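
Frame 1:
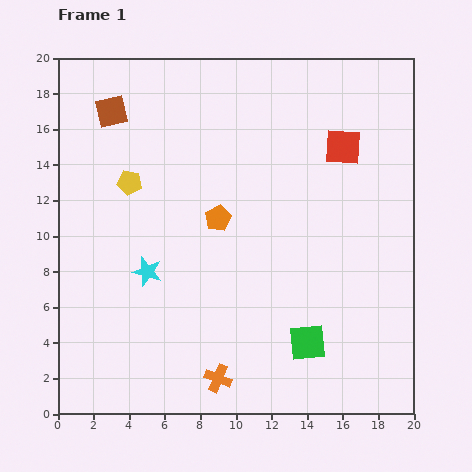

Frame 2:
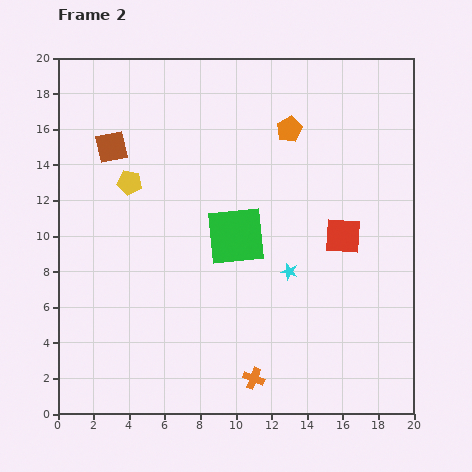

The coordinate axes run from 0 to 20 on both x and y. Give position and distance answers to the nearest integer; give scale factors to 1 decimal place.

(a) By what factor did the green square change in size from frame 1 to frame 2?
1.6×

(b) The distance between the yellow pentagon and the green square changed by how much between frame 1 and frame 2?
-6

Distance in frame 1: 13. Distance in frame 2: 7.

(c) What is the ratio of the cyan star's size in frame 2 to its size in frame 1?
0.6×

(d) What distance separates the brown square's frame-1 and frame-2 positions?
2

The brown square moved from (3, 17) to (3, 15), a distance of √(0² + 2²) ≈ 2.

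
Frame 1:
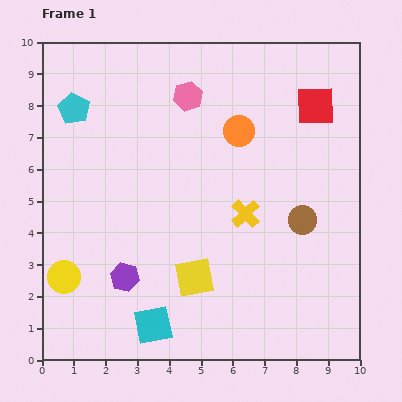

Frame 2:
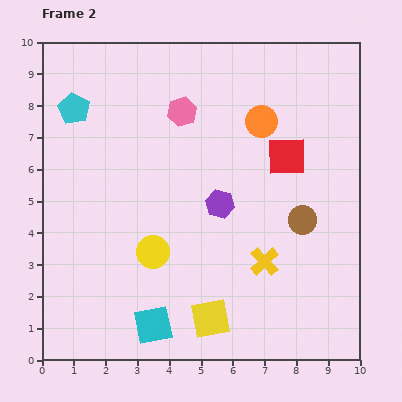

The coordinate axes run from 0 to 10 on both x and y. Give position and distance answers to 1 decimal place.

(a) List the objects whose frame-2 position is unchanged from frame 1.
the cyan pentagon, the cyan square, the brown circle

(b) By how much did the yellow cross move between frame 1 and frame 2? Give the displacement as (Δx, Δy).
(0.6, -1.5)

The yellow cross was at (6.4, 4.6) in frame 1 and (7.0, 3.1) in frame 2.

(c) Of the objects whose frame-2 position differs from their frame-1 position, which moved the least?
the pink hexagon

(moved 0.5)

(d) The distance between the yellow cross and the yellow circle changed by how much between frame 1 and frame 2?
-2.5

Distance in frame 1: 6.0. Distance in frame 2: 3.5.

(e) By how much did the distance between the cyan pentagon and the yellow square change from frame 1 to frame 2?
+1.4

Distance in frame 1: 6.5. Distance in frame 2: 7.9.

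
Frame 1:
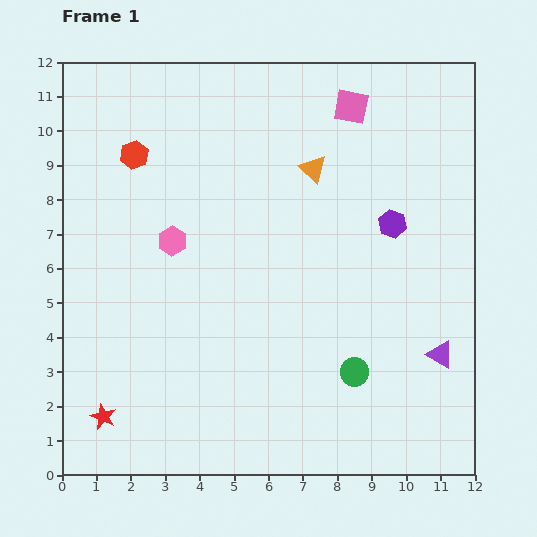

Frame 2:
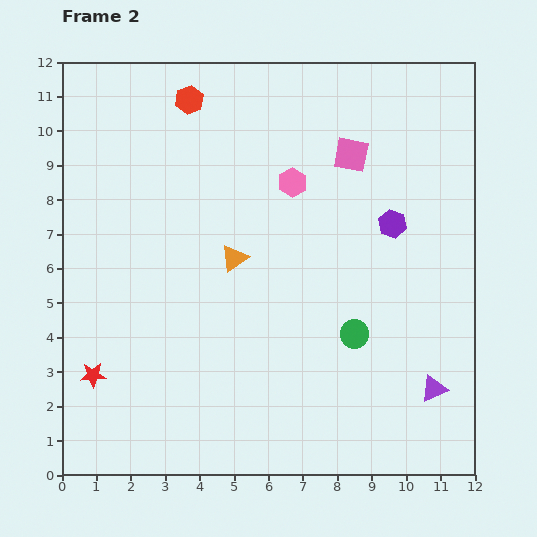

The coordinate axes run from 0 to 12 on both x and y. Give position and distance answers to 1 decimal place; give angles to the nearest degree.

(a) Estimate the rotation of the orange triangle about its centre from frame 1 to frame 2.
41° clockwise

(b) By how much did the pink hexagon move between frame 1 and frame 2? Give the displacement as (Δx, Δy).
(3.5, 1.7)

The pink hexagon was at (3.2, 6.8) in frame 1 and (6.7, 8.5) in frame 2.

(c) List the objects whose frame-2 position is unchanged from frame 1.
the purple hexagon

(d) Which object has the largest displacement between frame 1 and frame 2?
the pink hexagon

(moved 3.9; next 3.5)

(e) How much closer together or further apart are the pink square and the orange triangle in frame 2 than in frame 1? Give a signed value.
+2.4

Distance in frame 1: 2.1. Distance in frame 2: 4.5.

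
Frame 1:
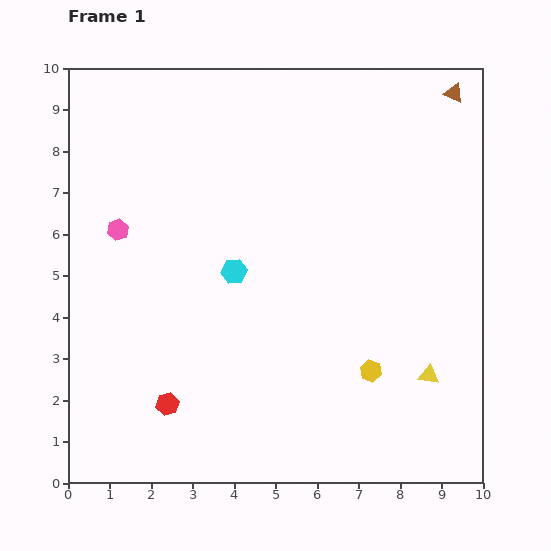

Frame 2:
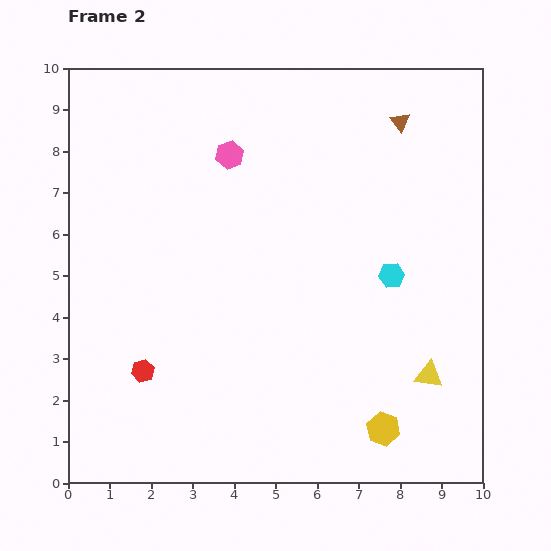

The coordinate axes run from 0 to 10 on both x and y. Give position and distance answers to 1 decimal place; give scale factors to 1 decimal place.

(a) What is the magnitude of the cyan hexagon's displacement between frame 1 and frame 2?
3.8

The cyan hexagon moved from (4.0, 5.1) to (7.8, 5.0), a distance of √(3.8² + 0.1²) ≈ 3.8.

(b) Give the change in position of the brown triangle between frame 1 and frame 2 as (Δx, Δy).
(-1.3, -0.7)

The brown triangle was at (9.3, 9.4) in frame 1 and (8.0, 8.7) in frame 2.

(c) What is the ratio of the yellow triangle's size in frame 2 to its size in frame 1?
1.4×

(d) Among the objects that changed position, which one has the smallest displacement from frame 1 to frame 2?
the red hexagon

(moved 1.0)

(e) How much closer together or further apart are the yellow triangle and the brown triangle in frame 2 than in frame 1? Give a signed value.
-0.7

Distance in frame 1: 6.8. Distance in frame 2: 6.1.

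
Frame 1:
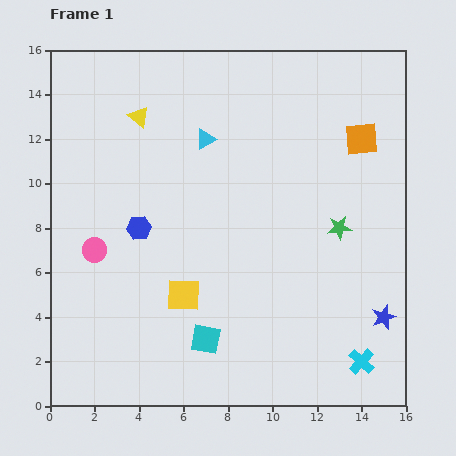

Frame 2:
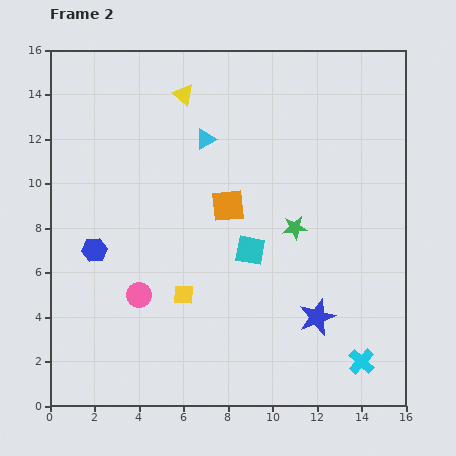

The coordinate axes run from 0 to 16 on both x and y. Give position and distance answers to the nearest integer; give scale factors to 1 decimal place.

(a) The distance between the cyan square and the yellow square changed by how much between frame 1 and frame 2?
+2

Distance in frame 1: 2. Distance in frame 2: 4.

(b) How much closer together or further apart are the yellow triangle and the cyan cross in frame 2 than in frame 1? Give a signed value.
-1

Distance in frame 1: 15. Distance in frame 2: 14.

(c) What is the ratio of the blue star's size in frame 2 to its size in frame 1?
1.5×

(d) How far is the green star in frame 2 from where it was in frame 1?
2

The green star moved from (13, 8) to (11, 8), a distance of √(2² + 0²) ≈ 2.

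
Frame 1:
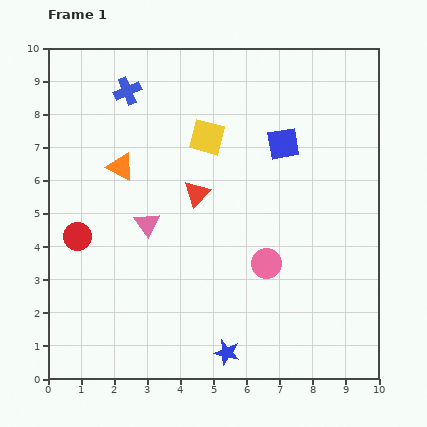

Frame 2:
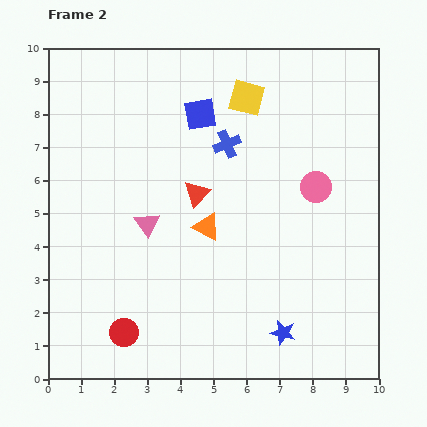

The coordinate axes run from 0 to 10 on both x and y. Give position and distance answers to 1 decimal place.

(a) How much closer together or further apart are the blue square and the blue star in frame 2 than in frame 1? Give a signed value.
+0.6

Distance in frame 1: 6.5. Distance in frame 2: 7.1.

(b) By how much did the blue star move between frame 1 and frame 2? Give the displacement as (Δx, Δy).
(1.7, 0.6)

The blue star was at (5.4, 0.8) in frame 1 and (7.1, 1.4) in frame 2.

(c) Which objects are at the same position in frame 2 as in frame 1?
the pink triangle, the red triangle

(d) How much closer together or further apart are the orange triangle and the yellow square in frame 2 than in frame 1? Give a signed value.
+1.3

Distance in frame 1: 2.8. Distance in frame 2: 4.1.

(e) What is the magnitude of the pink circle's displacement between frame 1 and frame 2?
2.7

The pink circle moved from (6.6, 3.5) to (8.1, 5.8), a distance of √(1.5² + 2.3²) ≈ 2.7.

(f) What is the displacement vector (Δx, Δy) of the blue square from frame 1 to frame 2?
(-2.5, 0.9)

The blue square was at (7.1, 7.1) in frame 1 and (4.6, 8.0) in frame 2.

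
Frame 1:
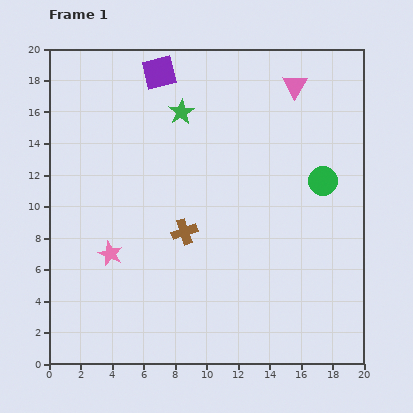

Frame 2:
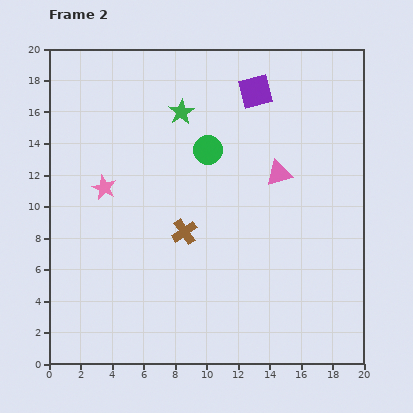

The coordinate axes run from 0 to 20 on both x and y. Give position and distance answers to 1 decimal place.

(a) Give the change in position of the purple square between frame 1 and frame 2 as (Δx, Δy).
(6.1, -1.2)

The purple square was at (7.0, 18.5) in frame 1 and (13.1, 17.3) in frame 2.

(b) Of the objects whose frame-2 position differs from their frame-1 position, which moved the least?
the pink star

(moved 4.2)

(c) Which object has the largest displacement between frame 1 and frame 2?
the green circle

(moved 7.6; next 6.2)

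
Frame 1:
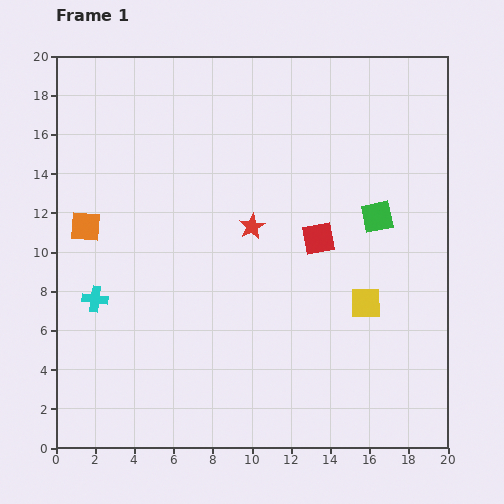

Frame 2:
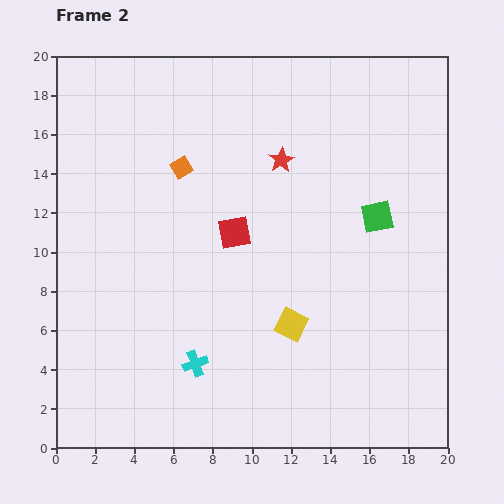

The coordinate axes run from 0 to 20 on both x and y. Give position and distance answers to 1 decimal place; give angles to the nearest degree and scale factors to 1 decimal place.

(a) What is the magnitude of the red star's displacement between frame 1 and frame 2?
3.7

The red star moved from (10.0, 11.3) to (11.5, 14.7), a distance of √(1.5² + 3.4²) ≈ 3.7.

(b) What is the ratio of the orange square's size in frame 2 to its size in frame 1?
0.7×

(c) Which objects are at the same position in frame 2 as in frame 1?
the green square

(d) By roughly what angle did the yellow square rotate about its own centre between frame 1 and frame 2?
27° clockwise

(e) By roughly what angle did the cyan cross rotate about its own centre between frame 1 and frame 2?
28° counter-clockwise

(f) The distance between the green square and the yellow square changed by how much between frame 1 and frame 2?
+2.6

Distance in frame 1: 4.4. Distance in frame 2: 7.0.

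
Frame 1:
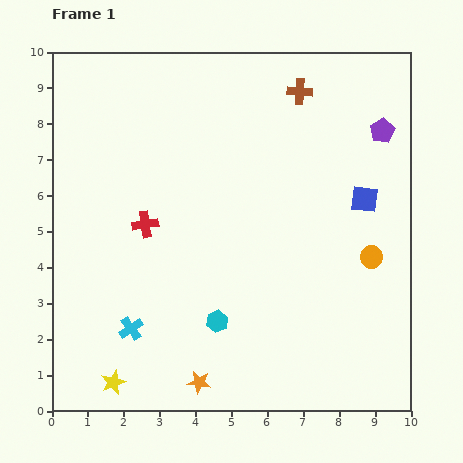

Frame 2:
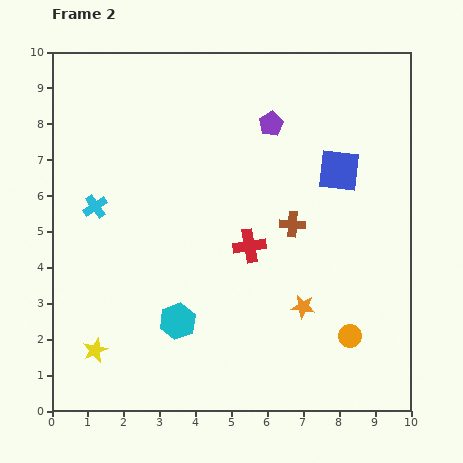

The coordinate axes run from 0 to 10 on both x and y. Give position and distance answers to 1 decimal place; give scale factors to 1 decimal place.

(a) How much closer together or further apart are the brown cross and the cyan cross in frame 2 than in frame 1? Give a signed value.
-2.6

Distance in frame 1: 8.1. Distance in frame 2: 5.5.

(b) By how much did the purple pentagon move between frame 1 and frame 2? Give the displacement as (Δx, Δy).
(-3.1, 0.2)

The purple pentagon was at (9.2, 7.8) in frame 1 and (6.1, 8.0) in frame 2.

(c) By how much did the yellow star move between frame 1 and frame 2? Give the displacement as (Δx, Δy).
(-0.5, 0.9)

The yellow star was at (1.7, 0.8) in frame 1 and (1.2, 1.7) in frame 2.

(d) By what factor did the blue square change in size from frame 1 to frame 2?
1.6×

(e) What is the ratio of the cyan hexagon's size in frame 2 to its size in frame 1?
1.7×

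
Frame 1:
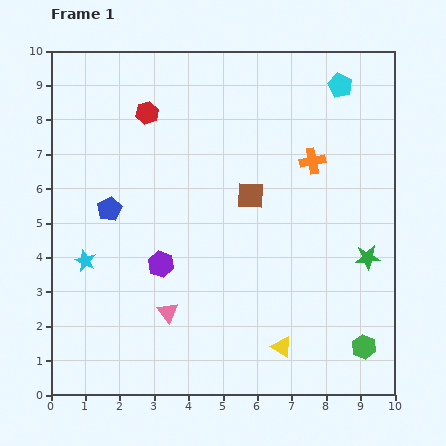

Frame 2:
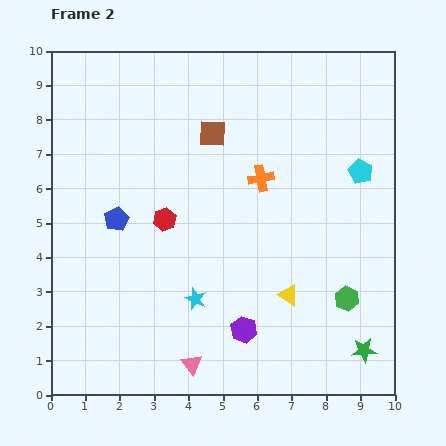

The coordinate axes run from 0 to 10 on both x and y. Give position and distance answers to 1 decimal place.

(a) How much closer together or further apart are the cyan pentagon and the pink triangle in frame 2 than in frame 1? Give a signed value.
-0.9

Distance in frame 1: 8.3. Distance in frame 2: 7.4.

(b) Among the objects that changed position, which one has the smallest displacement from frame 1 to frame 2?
the blue pentagon

(moved 0.4)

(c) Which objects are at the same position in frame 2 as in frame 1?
none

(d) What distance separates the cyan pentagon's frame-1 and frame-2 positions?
2.6

The cyan pentagon moved from (8.4, 9.0) to (9.0, 6.5), a distance of √(0.6² + 2.5²) ≈ 2.6.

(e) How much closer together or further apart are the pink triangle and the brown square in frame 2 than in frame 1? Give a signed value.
+2.5

Distance in frame 1: 4.2. Distance in frame 2: 6.7.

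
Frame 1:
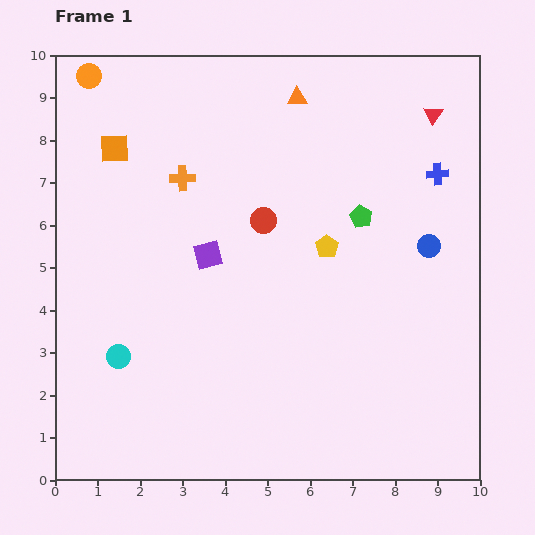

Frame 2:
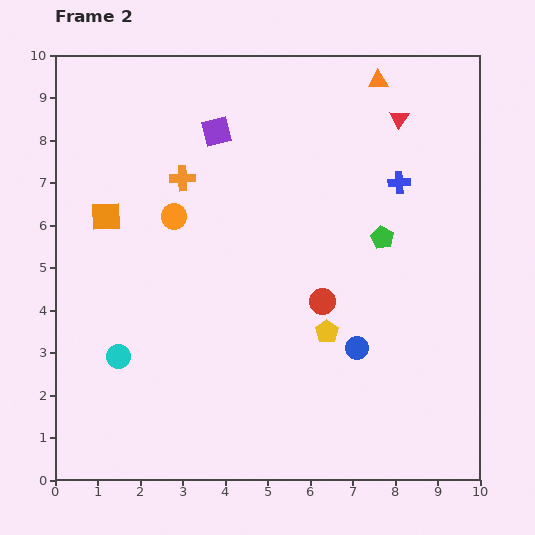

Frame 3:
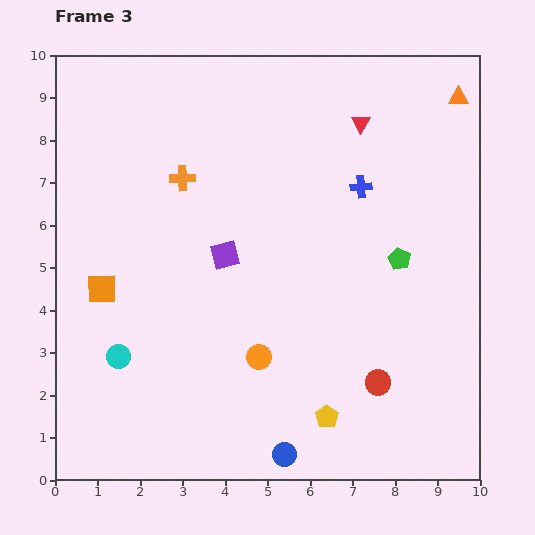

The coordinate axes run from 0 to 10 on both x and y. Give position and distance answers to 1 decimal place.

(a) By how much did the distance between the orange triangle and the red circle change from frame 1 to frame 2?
+2.4

Distance in frame 1: 3.0. Distance in frame 2: 5.4.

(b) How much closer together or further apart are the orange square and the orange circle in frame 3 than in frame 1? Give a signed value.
+2.2

Distance in frame 1: 1.8. Distance in frame 3: 4.0.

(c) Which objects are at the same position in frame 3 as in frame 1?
the orange cross, the cyan circle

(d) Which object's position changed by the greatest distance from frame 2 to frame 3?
the orange circle

(moved 3.9; next 3.0)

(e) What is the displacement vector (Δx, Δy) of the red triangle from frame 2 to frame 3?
(-0.9, -0.1)

The red triangle was at (8.1, 8.5) in frame 2 and (7.2, 8.4) in frame 3.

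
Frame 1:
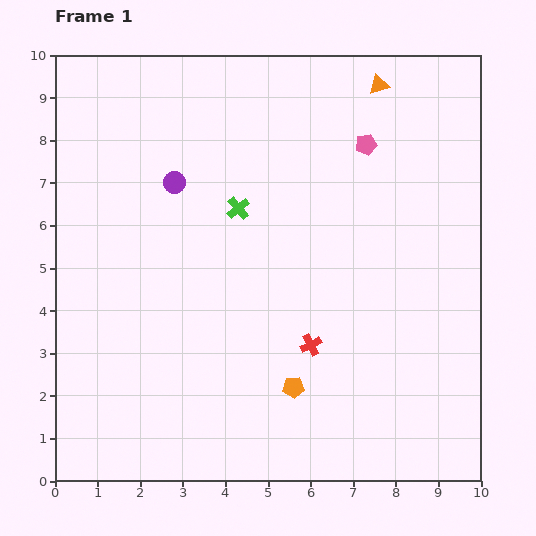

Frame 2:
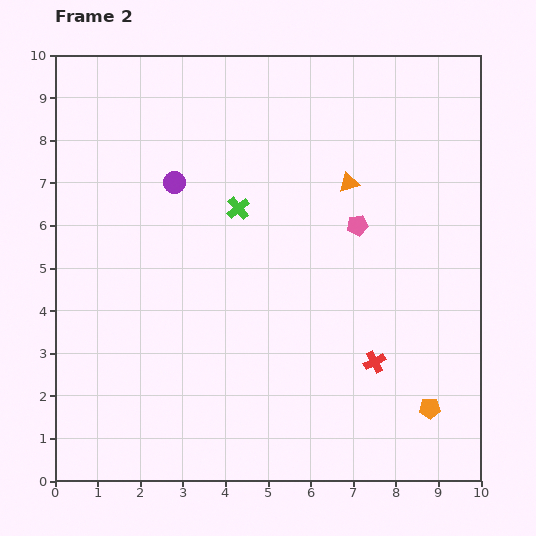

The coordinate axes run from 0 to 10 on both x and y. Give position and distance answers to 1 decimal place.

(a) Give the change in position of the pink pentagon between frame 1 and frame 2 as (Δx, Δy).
(-0.2, -1.9)

The pink pentagon was at (7.3, 7.9) in frame 1 and (7.1, 6.0) in frame 2.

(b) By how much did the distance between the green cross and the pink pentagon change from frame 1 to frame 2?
-0.6

Distance in frame 1: 3.4. Distance in frame 2: 2.8.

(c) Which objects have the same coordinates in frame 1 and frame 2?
the green cross, the purple circle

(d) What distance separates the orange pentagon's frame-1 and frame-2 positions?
3.2

The orange pentagon moved from (5.6, 2.2) to (8.8, 1.7), a distance of √(3.2² + 0.5²) ≈ 3.2.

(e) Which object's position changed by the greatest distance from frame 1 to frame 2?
the orange pentagon

(moved 3.2; next 2.4)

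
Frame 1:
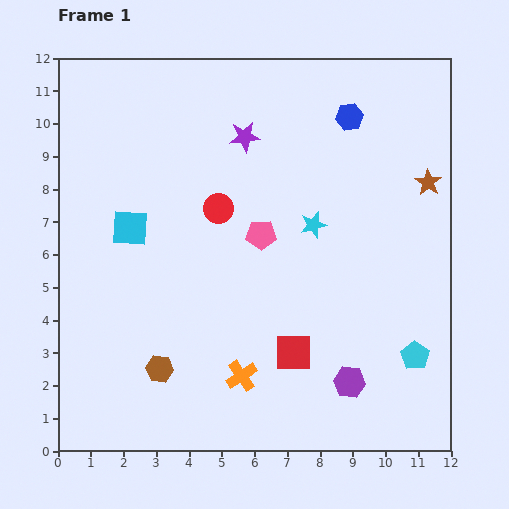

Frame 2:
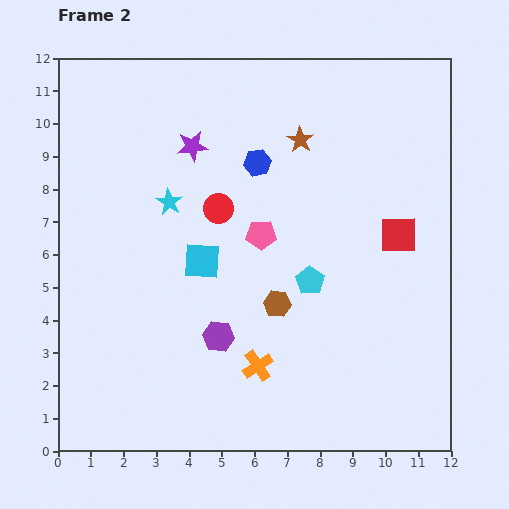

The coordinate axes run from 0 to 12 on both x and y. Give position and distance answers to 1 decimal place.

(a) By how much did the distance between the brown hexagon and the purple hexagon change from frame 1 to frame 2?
-3.7

Distance in frame 1: 5.8. Distance in frame 2: 2.1.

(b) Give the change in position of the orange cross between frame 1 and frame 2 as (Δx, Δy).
(0.5, 0.3)

The orange cross was at (5.6, 2.3) in frame 1 and (6.1, 2.6) in frame 2.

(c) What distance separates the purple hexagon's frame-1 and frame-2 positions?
4.2

The purple hexagon moved from (8.9, 2.1) to (4.9, 3.5), a distance of √(4.0² + 1.4²) ≈ 4.2.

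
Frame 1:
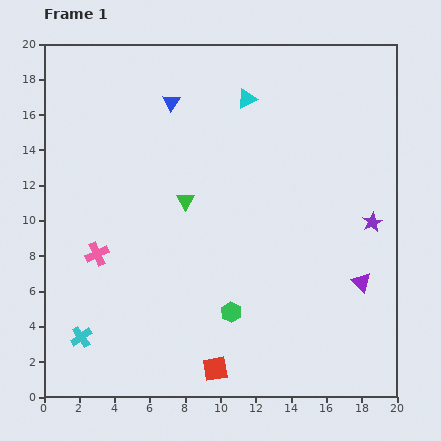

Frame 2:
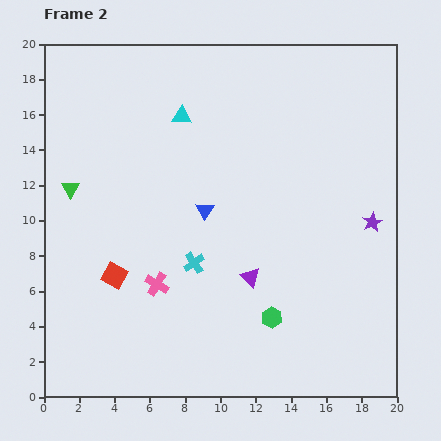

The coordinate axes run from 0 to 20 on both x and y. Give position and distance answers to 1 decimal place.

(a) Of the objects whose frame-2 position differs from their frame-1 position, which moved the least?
the green hexagon

(moved 2.3)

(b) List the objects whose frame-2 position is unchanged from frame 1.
the purple star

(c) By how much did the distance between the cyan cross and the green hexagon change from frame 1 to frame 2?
-3.2

Distance in frame 1: 8.6. Distance in frame 2: 5.4.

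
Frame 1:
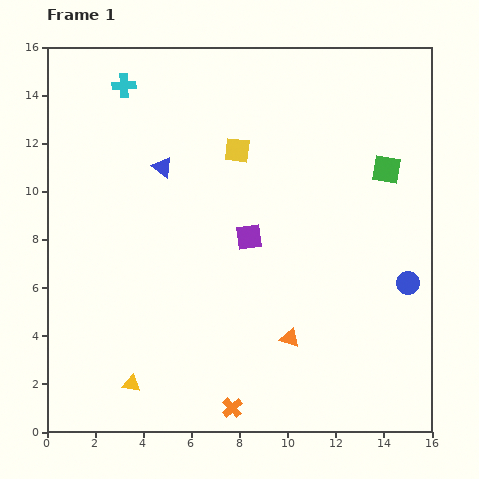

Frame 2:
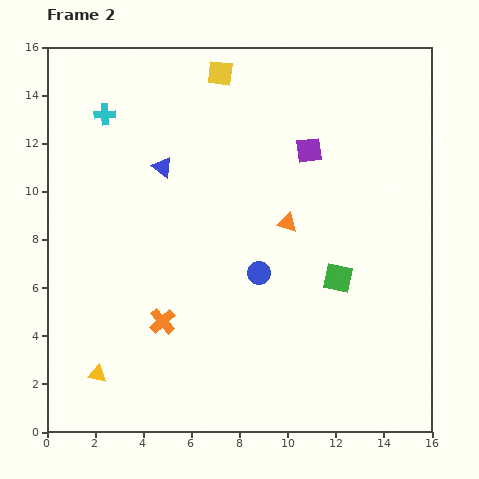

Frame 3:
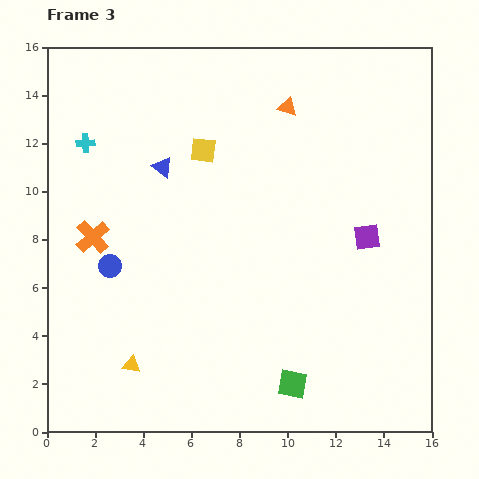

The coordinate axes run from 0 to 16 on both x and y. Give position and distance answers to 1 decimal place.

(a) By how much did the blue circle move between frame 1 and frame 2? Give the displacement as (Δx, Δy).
(-6.2, 0.4)

The blue circle was at (15.0, 6.2) in frame 1 and (8.8, 6.6) in frame 2.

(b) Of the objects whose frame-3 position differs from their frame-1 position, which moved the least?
the yellow triangle

(moved 0.8)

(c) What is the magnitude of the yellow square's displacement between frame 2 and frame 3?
3.3

The yellow square moved from (7.2, 14.9) to (6.5, 11.7), a distance of √(0.7² + 3.2²) ≈ 3.3.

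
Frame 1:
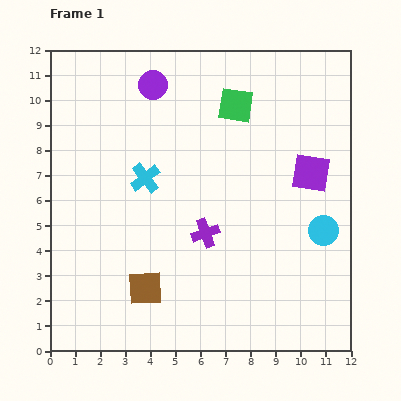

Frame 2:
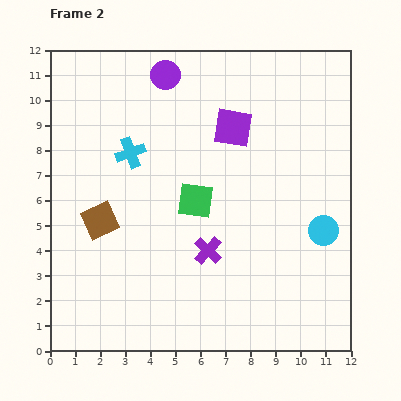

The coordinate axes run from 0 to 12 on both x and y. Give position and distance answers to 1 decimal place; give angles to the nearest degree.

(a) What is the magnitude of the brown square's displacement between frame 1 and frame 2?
3.2

The brown square moved from (3.8, 2.5) to (2.0, 5.2), a distance of √(1.8² + 2.7²) ≈ 3.2.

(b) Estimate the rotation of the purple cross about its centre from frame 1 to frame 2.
28° counter-clockwise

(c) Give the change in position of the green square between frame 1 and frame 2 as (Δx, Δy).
(-1.6, -3.8)

The green square was at (7.4, 9.8) in frame 1 and (5.8, 6.0) in frame 2.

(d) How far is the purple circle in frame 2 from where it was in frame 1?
0.6

The purple circle moved from (4.1, 10.6) to (4.6, 11.0), a distance of √(0.5² + 0.4²) ≈ 0.6.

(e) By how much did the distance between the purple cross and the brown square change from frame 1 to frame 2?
+1.2

Distance in frame 1: 3.3. Distance in frame 2: 4.5.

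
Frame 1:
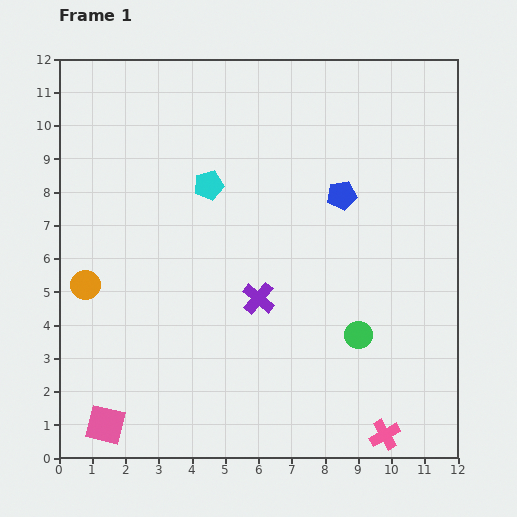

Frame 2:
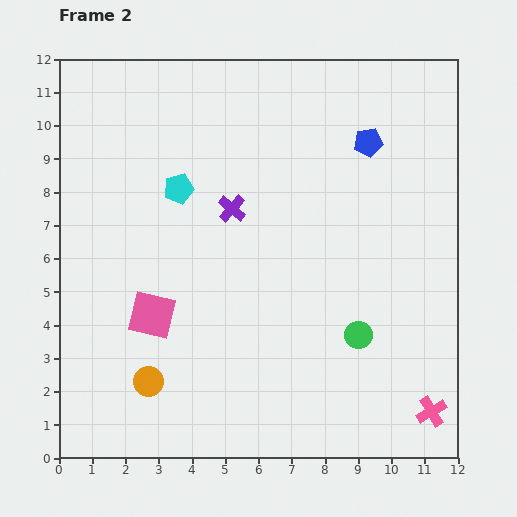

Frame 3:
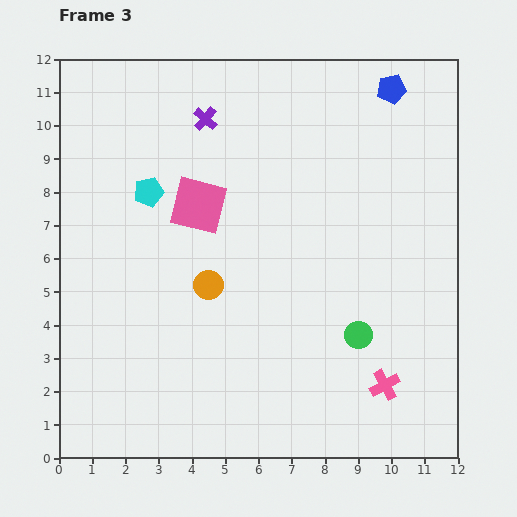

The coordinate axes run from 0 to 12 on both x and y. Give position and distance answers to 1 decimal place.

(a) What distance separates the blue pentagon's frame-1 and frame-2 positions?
1.8

The blue pentagon moved from (8.5, 7.9) to (9.3, 9.5), a distance of √(0.8² + 1.6²) ≈ 1.8.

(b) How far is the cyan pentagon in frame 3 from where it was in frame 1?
1.8

The cyan pentagon moved from (4.5, 8.2) to (2.7, 8.0), a distance of √(1.8² + 0.2²) ≈ 1.8.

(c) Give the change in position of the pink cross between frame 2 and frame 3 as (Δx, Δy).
(-1.4, 0.8)

The pink cross was at (11.2, 1.4) in frame 2 and (9.8, 2.2) in frame 3.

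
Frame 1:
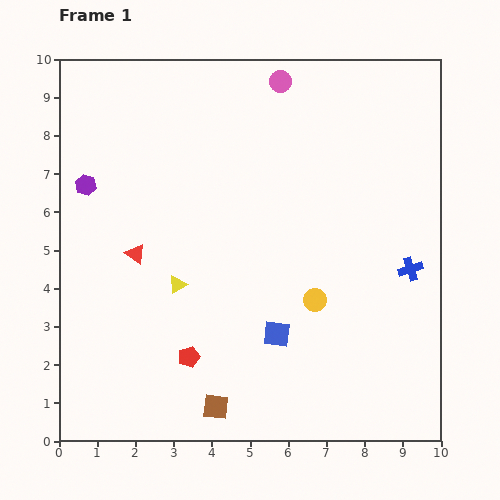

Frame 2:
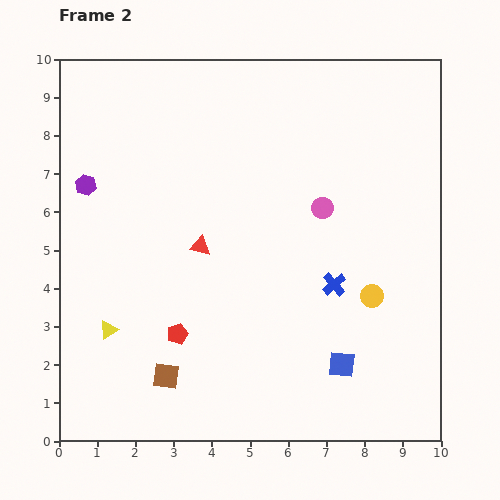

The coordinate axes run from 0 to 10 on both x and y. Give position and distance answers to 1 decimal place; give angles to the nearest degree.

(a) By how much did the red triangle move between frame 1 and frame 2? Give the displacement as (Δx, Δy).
(1.7, 0.2)

The red triangle was at (2.0, 4.9) in frame 1 and (3.7, 5.1) in frame 2.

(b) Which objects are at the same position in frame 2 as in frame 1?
the purple hexagon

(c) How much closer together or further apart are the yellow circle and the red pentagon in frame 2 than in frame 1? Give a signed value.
+1.6

Distance in frame 1: 3.6. Distance in frame 2: 5.2.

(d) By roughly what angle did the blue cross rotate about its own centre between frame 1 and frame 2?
23° counter-clockwise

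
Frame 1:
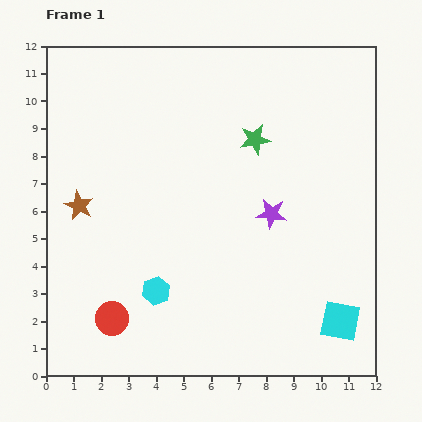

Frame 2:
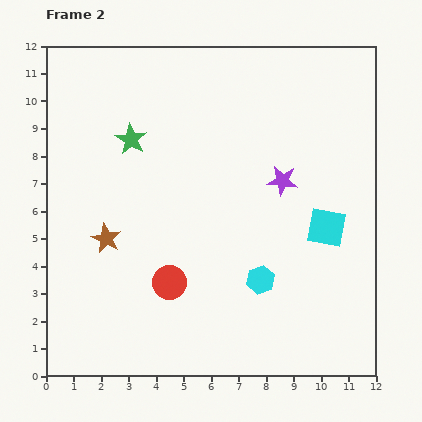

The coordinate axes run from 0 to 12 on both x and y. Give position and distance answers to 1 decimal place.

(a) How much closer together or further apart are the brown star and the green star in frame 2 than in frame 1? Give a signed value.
-3.1

Distance in frame 1: 6.8. Distance in frame 2: 3.7.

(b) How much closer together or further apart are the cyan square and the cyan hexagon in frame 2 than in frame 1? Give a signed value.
-3.7

Distance in frame 1: 6.8. Distance in frame 2: 3.1.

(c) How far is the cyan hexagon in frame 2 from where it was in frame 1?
3.8

The cyan hexagon moved from (4.0, 3.1) to (7.8, 3.5), a distance of √(3.8² + 0.4²) ≈ 3.8.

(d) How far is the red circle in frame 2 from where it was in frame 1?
2.5

The red circle moved from (2.4, 2.1) to (4.5, 3.4), a distance of √(2.1² + 1.3²) ≈ 2.5.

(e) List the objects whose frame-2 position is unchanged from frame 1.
none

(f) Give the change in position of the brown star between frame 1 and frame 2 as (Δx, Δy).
(1.0, -1.2)

The brown star was at (1.2, 6.2) in frame 1 and (2.2, 5.0) in frame 2.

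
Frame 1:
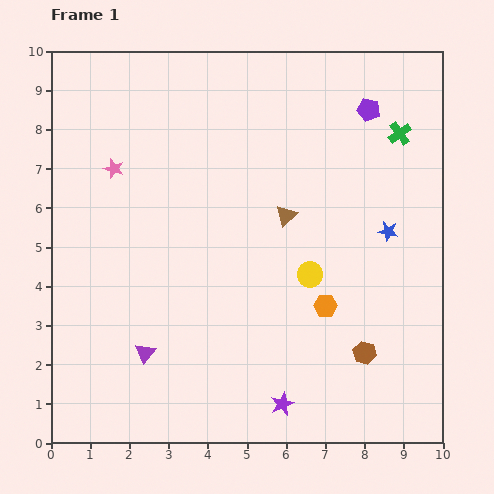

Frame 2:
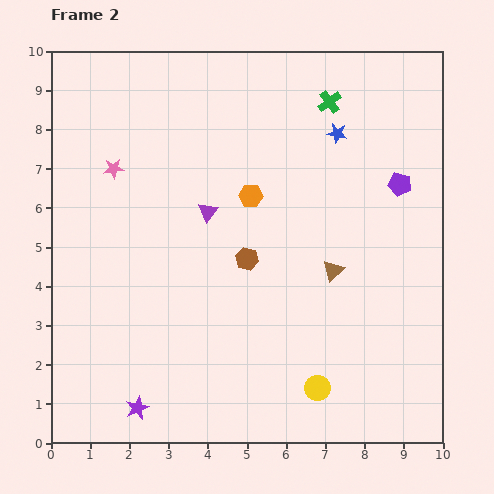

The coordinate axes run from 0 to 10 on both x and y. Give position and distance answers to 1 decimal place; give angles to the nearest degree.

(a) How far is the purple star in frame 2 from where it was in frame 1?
3.7

The purple star moved from (5.9, 1.0) to (2.2, 0.9), a distance of √(3.7² + 0.1²) ≈ 3.7.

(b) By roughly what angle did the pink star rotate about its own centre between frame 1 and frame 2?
24° counter-clockwise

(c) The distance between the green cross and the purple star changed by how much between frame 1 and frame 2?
+1.7

Distance in frame 1: 7.5. Distance in frame 2: 9.2.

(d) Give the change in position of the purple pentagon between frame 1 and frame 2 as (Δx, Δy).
(0.8, -1.9)

The purple pentagon was at (8.1, 8.5) in frame 1 and (8.9, 6.6) in frame 2.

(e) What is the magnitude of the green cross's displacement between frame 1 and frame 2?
2.0

The green cross moved from (8.9, 7.9) to (7.1, 8.7), a distance of √(1.8² + 0.8²) ≈ 2.0.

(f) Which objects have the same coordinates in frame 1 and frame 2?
the pink star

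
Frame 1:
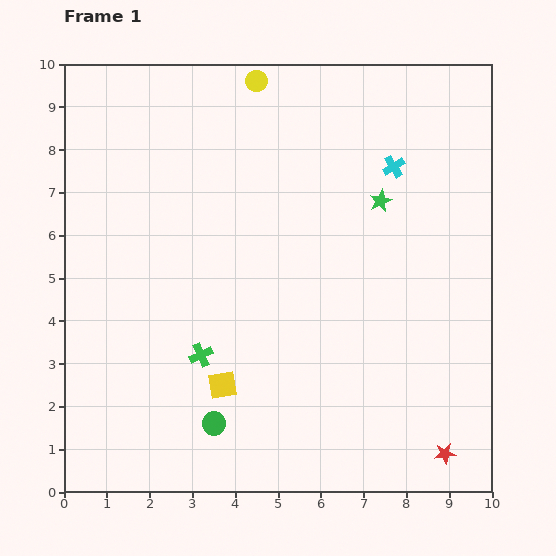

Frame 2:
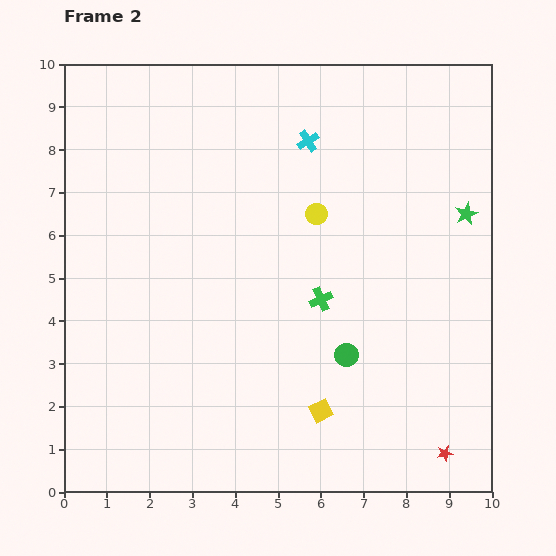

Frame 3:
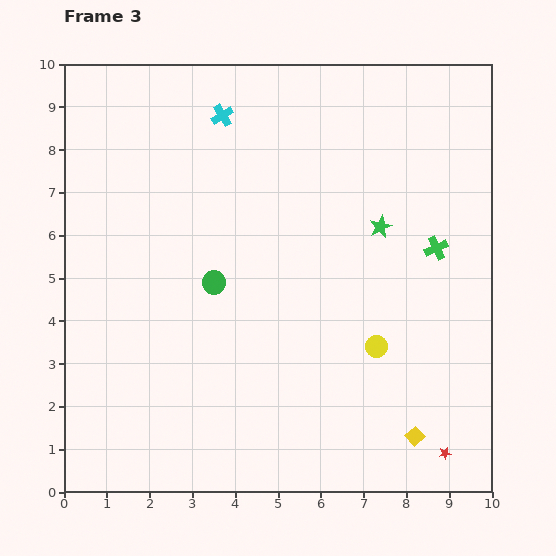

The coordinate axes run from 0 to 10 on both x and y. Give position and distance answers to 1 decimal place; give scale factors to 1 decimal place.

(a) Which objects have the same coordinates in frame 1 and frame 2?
the red star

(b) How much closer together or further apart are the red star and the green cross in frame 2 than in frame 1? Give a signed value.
-1.5

Distance in frame 1: 6.1. Distance in frame 2: 4.6.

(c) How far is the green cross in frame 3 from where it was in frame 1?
6.0

The green cross moved from (3.2, 3.2) to (8.7, 5.7), a distance of √(5.5² + 2.5²) ≈ 6.0.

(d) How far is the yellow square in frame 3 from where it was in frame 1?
4.7

The yellow square moved from (3.7, 2.5) to (8.2, 1.3), a distance of √(4.5² + 1.2²) ≈ 4.7.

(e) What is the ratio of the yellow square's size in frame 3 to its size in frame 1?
0.6×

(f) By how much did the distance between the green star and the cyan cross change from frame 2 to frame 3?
+0.4

Distance in frame 2: 4.1. Distance in frame 3: 4.5.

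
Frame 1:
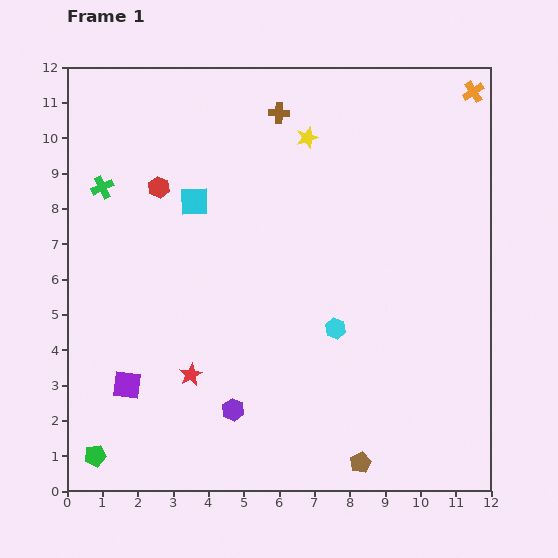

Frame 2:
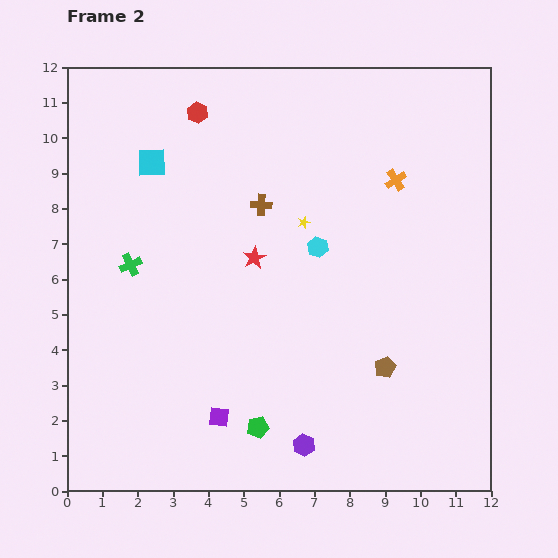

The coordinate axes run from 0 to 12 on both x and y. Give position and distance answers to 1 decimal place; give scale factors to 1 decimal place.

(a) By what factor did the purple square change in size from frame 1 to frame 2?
0.7×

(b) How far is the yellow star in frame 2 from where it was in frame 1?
2.4

The yellow star moved from (6.8, 10.0) to (6.7, 7.6), a distance of √(0.1² + 2.4²) ≈ 2.4.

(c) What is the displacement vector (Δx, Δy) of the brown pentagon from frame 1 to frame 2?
(0.7, 2.7)

The brown pentagon was at (8.3, 0.8) in frame 1 and (9.0, 3.5) in frame 2.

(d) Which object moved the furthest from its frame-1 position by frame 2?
the green pentagon

(moved 4.7; next 3.8)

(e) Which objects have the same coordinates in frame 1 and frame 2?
none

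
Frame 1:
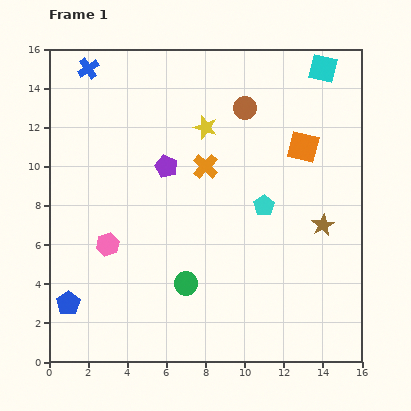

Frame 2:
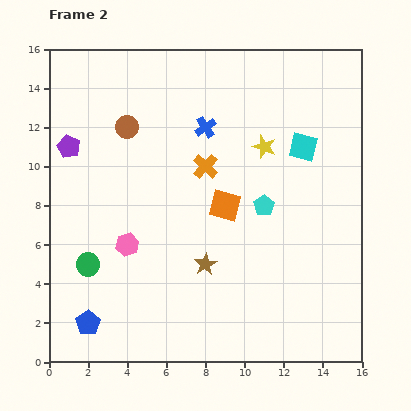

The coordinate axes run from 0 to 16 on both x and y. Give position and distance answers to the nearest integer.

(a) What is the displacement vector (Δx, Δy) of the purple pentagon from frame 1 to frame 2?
(-5, 1)

The purple pentagon was at (6, 10) in frame 1 and (1, 11) in frame 2.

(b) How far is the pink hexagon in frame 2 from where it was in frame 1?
1

The pink hexagon moved from (3, 6) to (4, 6), a distance of √(1² + 0²) ≈ 1.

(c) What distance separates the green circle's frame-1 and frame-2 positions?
5

The green circle moved from (7, 4) to (2, 5), a distance of √(5² + 1²) ≈ 5.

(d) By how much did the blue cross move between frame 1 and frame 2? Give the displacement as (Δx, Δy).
(6, -3)

The blue cross was at (2, 15) in frame 1 and (8, 12) in frame 2.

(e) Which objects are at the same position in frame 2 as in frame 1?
the cyan pentagon, the orange cross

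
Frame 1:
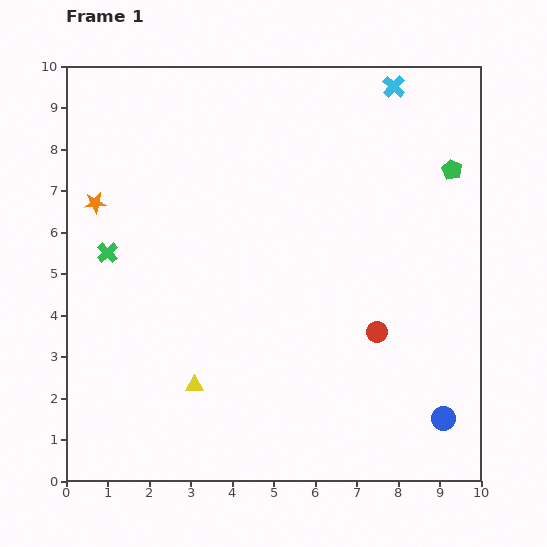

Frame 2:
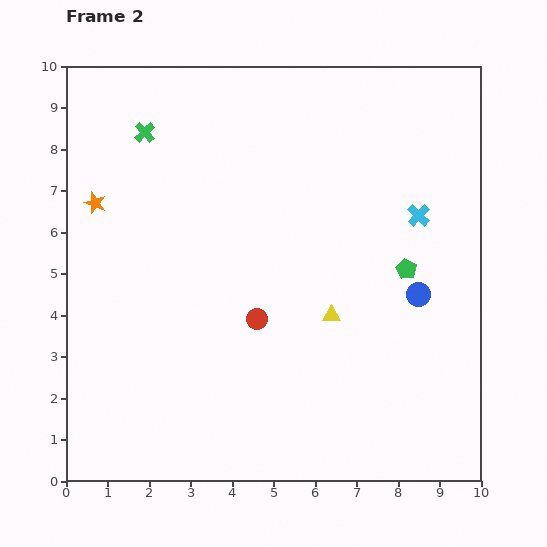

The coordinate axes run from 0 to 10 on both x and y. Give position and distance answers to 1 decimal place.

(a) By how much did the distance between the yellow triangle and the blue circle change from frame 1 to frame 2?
-3.9

Distance in frame 1: 6.1. Distance in frame 2: 2.2.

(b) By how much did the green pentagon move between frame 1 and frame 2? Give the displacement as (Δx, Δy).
(-1.1, -2.4)

The green pentagon was at (9.3, 7.5) in frame 1 and (8.2, 5.1) in frame 2.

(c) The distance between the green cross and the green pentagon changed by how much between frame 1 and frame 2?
-1.4

Distance in frame 1: 8.5. Distance in frame 2: 7.1.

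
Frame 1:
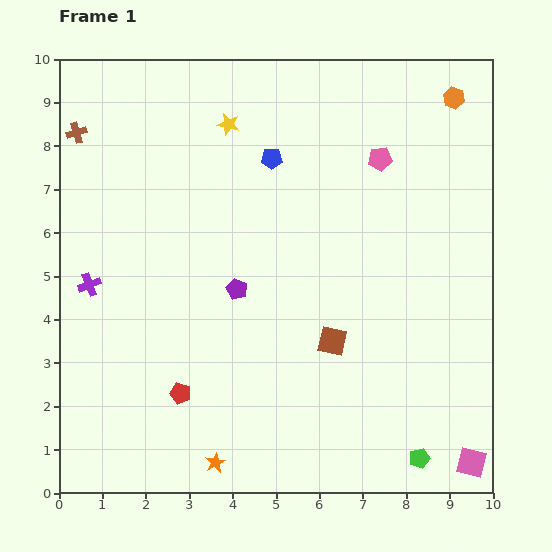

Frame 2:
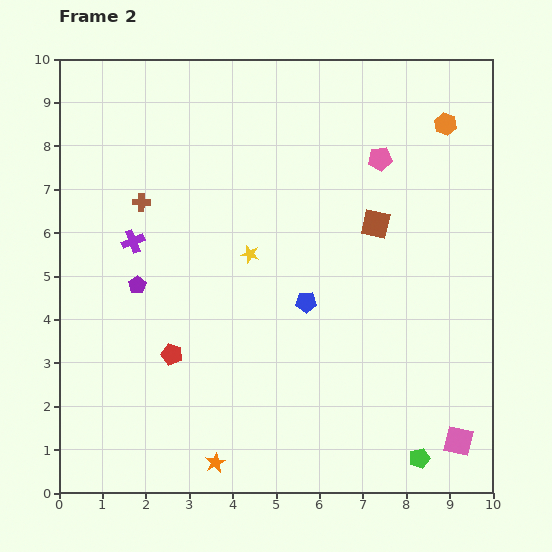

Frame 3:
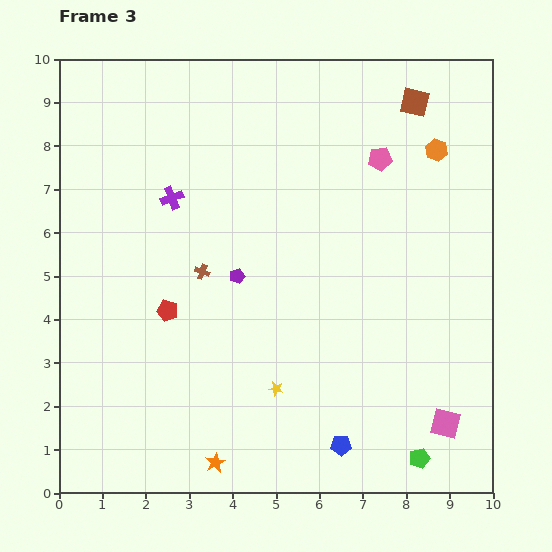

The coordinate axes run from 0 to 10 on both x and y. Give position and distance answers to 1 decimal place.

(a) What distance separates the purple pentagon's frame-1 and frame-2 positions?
2.3

The purple pentagon moved from (4.1, 4.7) to (1.8, 4.8), a distance of √(2.3² + 0.1²) ≈ 2.3.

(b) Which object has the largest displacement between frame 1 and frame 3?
the blue pentagon

(moved 6.8; next 6.2)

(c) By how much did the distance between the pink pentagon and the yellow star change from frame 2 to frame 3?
+2.1

Distance in frame 2: 3.7. Distance in frame 3: 5.8.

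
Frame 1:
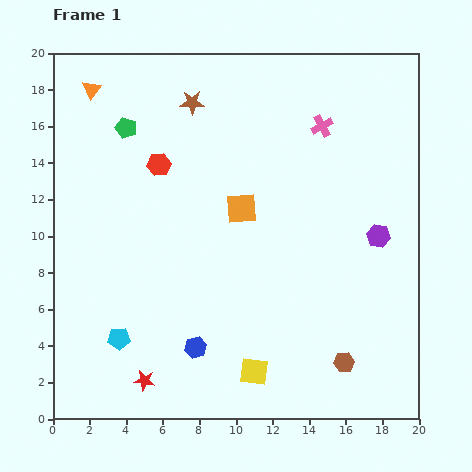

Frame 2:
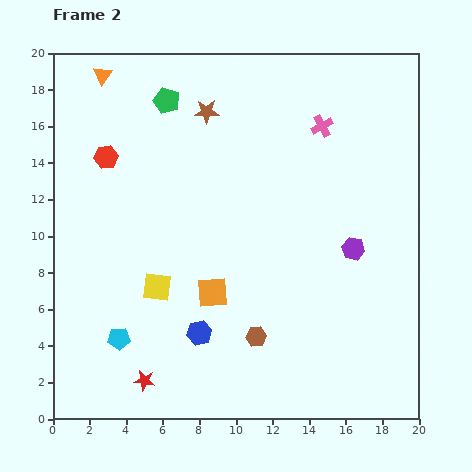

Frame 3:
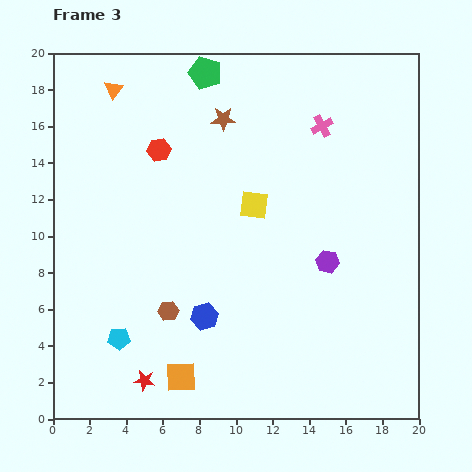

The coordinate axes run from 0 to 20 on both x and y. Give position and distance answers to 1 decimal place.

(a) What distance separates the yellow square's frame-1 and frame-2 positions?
7.0

The yellow square moved from (11.0, 2.6) to (5.7, 7.2), a distance of √(5.3² + 4.6²) ≈ 7.0.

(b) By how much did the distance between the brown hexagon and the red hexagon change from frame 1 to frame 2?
-2.0

Distance in frame 1: 14.8. Distance in frame 2: 12.8.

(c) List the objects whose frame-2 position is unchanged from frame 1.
the cyan pentagon, the red star, the pink cross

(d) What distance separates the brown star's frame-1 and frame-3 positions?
1.9

The brown star moved from (7.6, 17.3) to (9.3, 16.4), a distance of √(1.7² + 0.9²) ≈ 1.9.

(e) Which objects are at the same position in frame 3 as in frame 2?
the cyan pentagon, the red star, the pink cross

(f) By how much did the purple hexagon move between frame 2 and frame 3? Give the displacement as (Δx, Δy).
(-1.4, -0.7)

The purple hexagon was at (16.4, 9.3) in frame 2 and (15.0, 8.6) in frame 3.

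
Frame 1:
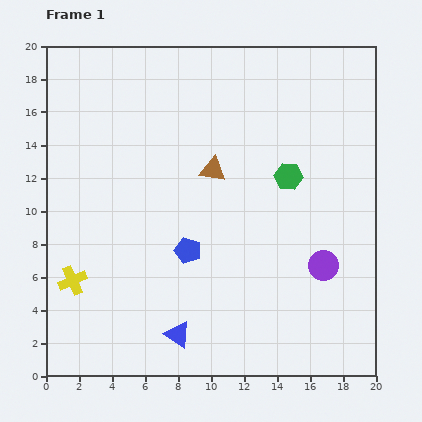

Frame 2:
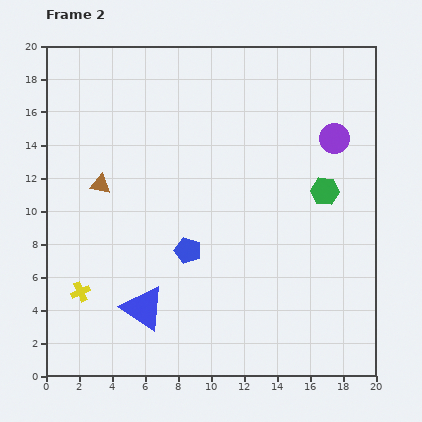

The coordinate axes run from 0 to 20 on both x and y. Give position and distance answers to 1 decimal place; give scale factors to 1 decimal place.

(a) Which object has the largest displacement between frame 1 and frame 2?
the purple circle

(moved 7.7; next 6.9)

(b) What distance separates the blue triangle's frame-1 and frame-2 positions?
2.6

The blue triangle moved from (8.0, 2.5) to (5.9, 4.1), a distance of √(2.1² + 1.6²) ≈ 2.6.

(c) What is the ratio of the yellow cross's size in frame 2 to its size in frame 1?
0.7×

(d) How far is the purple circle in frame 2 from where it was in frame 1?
7.7

The purple circle moved from (16.8, 6.7) to (17.5, 14.4), a distance of √(0.7² + 7.7²) ≈ 7.7.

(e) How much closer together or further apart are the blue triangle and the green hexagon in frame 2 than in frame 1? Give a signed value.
+1.4

Distance in frame 1: 11.7. Distance in frame 2: 13.1.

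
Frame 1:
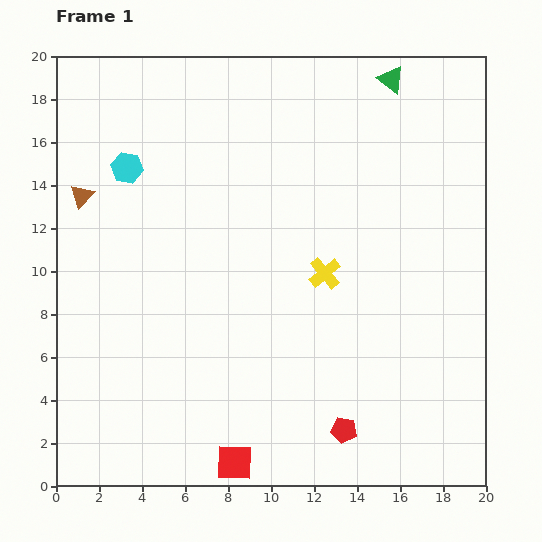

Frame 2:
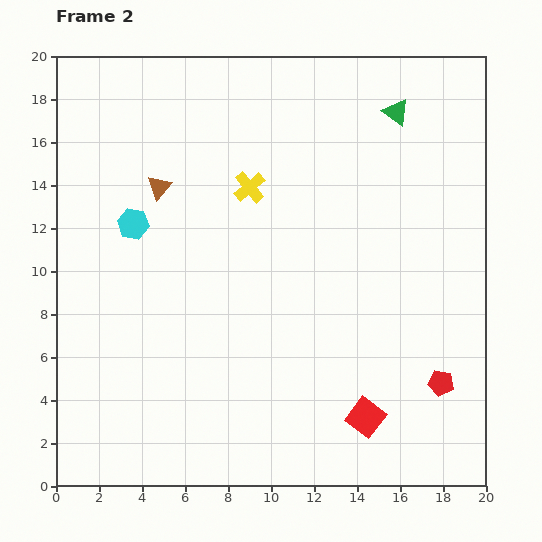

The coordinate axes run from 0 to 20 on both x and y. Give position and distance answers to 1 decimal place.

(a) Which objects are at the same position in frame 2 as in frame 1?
none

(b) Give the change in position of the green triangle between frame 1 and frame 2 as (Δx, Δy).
(0.2, -1.5)

The green triangle was at (15.6, 18.9) in frame 1 and (15.8, 17.4) in frame 2.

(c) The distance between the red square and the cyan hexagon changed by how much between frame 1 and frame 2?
-0.5

Distance in frame 1: 14.6. Distance in frame 2: 14.1.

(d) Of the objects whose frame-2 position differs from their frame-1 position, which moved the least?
the green triangle

(moved 1.5)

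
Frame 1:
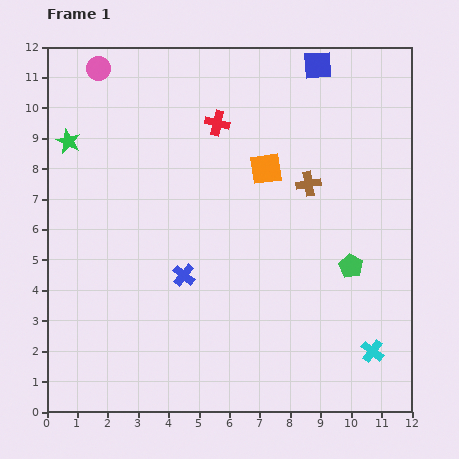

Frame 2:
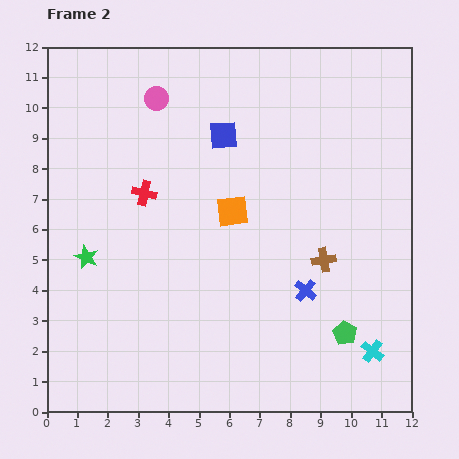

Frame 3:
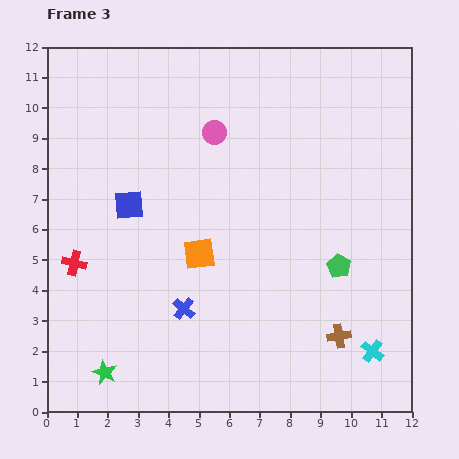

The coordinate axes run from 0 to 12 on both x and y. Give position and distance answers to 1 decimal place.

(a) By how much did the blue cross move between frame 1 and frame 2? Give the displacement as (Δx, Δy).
(4.0, -0.5)

The blue cross was at (4.5, 4.5) in frame 1 and (8.5, 4.0) in frame 2.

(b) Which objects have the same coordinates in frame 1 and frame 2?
the cyan cross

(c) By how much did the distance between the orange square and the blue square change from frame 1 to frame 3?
-1.0

Distance in frame 1: 3.8. Distance in frame 3: 2.8.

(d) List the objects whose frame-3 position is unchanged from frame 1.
the cyan cross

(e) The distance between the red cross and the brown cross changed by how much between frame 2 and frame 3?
+2.7

Distance in frame 2: 6.3. Distance in frame 3: 9.0.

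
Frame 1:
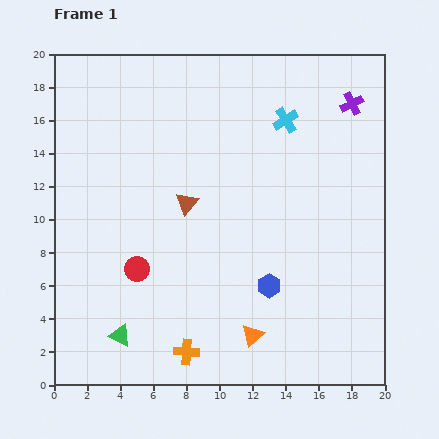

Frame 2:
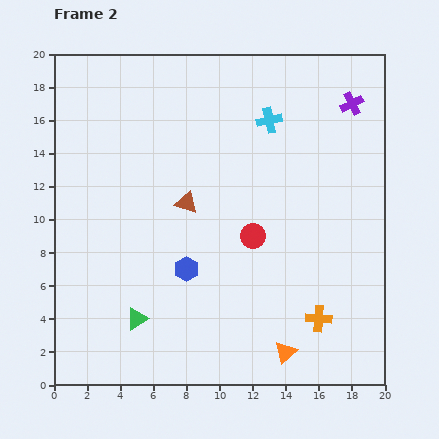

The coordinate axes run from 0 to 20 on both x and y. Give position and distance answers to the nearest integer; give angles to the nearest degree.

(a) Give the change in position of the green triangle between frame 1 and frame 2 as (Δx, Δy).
(1, 1)

The green triangle was at (4, 3) in frame 1 and (5, 4) in frame 2.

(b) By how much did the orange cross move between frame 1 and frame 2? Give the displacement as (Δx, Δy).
(8, 2)

The orange cross was at (8, 2) in frame 1 and (16, 4) in frame 2.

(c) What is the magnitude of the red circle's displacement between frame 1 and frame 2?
7

The red circle moved from (5, 7) to (12, 9), a distance of √(7² + 2²) ≈ 7.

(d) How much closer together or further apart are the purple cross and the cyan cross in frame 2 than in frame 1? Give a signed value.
+1

Distance in frame 1: 4. Distance in frame 2: 5.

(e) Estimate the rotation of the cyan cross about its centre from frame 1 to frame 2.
19° clockwise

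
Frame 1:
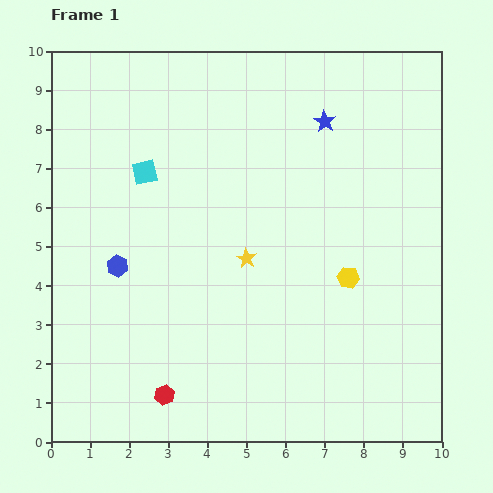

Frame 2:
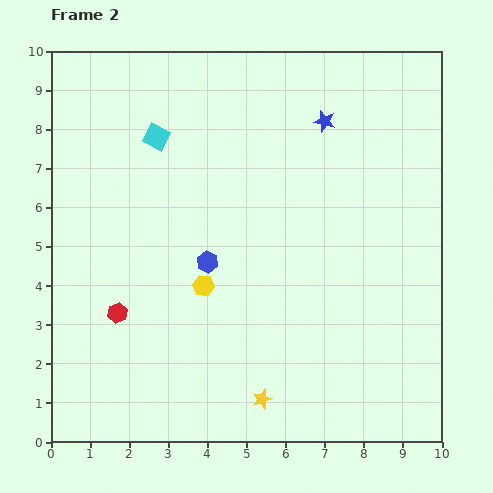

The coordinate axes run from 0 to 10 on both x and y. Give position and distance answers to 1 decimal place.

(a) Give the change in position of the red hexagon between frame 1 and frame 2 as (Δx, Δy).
(-1.2, 2.1)

The red hexagon was at (2.9, 1.2) in frame 1 and (1.7, 3.3) in frame 2.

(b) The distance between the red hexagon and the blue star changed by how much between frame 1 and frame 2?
-0.9

Distance in frame 1: 8.1. Distance in frame 2: 7.2.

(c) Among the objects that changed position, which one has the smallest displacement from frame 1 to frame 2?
the cyan square

(moved 0.9)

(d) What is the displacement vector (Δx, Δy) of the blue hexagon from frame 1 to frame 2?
(2.3, 0.1)

The blue hexagon was at (1.7, 4.5) in frame 1 and (4.0, 4.6) in frame 2.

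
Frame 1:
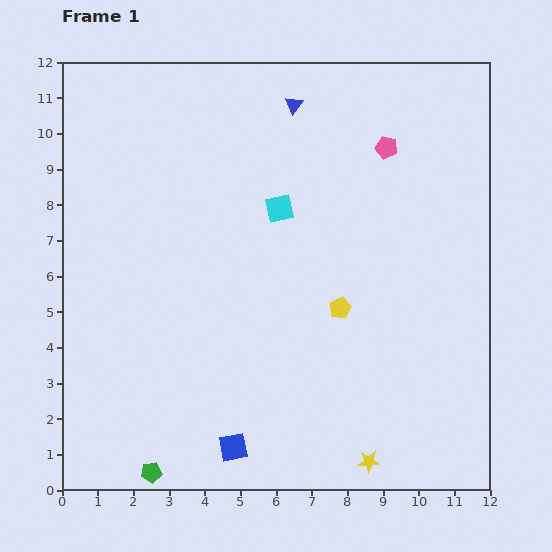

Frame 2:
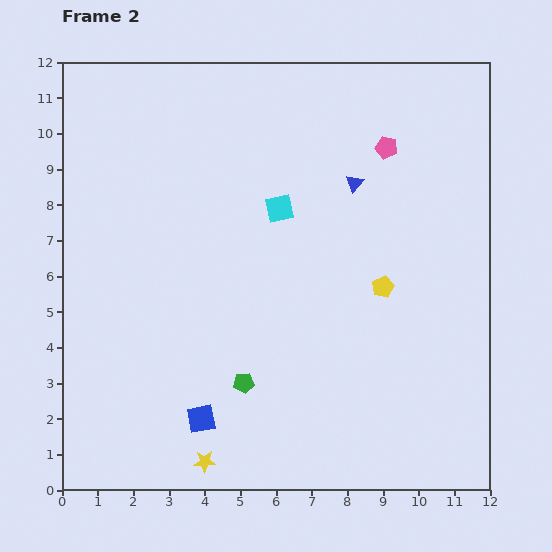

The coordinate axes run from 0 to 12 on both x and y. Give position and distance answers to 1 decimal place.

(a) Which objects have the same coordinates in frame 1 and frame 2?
the cyan square, the pink pentagon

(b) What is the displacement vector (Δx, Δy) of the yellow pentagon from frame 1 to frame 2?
(1.2, 0.6)

The yellow pentagon was at (7.8, 5.1) in frame 1 and (9.0, 5.7) in frame 2.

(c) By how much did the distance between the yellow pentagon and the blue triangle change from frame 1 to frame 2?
-2.8

Distance in frame 1: 5.8. Distance in frame 2: 3.0.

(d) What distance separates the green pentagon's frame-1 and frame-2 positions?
3.6

The green pentagon moved from (2.5, 0.5) to (5.1, 3.0), a distance of √(2.6² + 2.5²) ≈ 3.6.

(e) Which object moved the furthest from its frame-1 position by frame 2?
the yellow star

(moved 4.6; next 3.6)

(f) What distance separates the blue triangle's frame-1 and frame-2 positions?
2.8

The blue triangle moved from (6.5, 10.8) to (8.2, 8.6), a distance of √(1.7² + 2.2²) ≈ 2.8.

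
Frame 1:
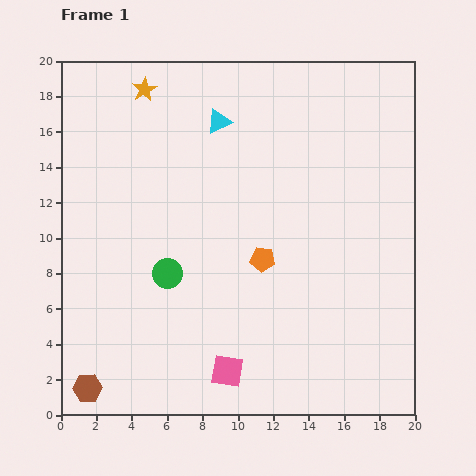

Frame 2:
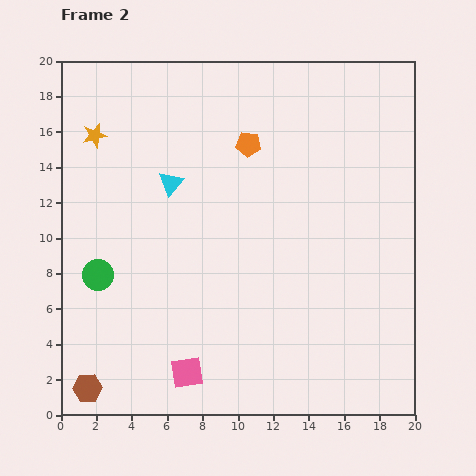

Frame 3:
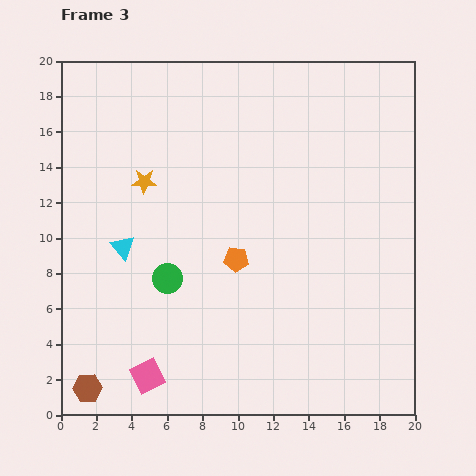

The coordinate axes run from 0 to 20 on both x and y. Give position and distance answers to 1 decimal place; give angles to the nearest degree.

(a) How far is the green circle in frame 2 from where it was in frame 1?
3.9

The green circle moved from (6.0, 8.0) to (2.1, 7.9), a distance of √(3.9² + 0.1²) ≈ 3.9.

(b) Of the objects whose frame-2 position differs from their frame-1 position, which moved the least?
the pink square

(moved 2.3)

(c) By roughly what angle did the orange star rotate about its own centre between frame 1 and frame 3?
31° clockwise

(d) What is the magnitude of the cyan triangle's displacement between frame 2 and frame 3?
4.5

The cyan triangle moved from (6.2, 13.1) to (3.5, 9.5), a distance of √(2.7² + 3.6²) ≈ 4.5.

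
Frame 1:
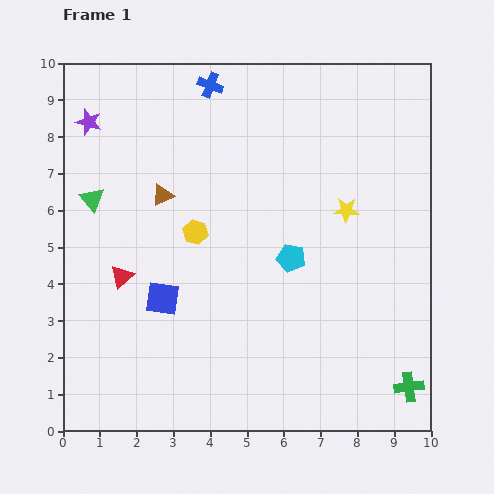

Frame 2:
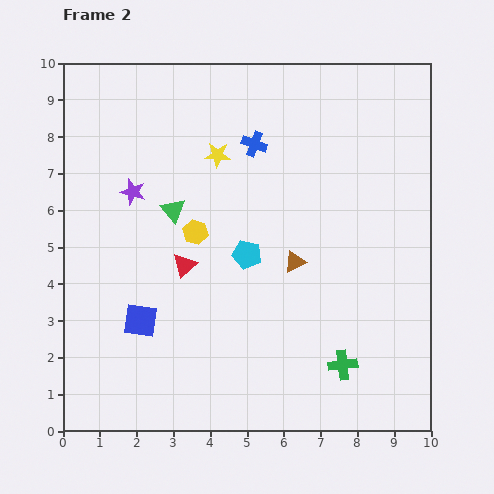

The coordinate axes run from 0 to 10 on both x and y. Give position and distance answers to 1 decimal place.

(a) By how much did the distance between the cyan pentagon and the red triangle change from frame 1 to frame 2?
-2.9

Distance in frame 1: 4.6. Distance in frame 2: 1.7.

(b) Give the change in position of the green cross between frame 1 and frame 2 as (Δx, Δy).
(-1.8, 0.6)

The green cross was at (9.4, 1.2) in frame 1 and (7.6, 1.8) in frame 2.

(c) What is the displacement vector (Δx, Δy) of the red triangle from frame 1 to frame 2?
(1.7, 0.3)

The red triangle was at (1.6, 4.2) in frame 1 and (3.3, 4.5) in frame 2.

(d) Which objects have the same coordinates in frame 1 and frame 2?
the yellow hexagon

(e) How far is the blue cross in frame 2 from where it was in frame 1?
2.0

The blue cross moved from (4.0, 9.4) to (5.2, 7.8), a distance of √(1.2² + 1.6²) ≈ 2.0.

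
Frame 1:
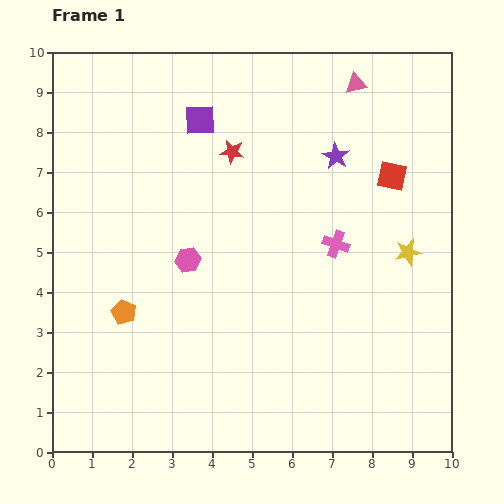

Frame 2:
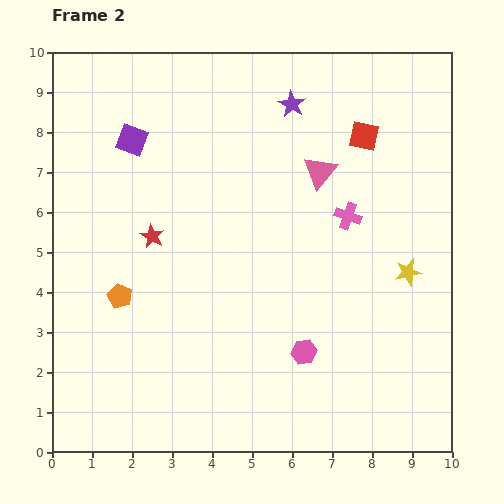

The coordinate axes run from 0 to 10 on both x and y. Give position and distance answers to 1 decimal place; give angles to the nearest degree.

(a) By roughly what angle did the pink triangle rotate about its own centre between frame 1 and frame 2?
40° counter-clockwise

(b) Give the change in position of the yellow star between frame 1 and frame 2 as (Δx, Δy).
(0.0, -0.5)

The yellow star was at (8.9, 5.0) in frame 1 and (8.9, 4.5) in frame 2.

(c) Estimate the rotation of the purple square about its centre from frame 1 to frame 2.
23° clockwise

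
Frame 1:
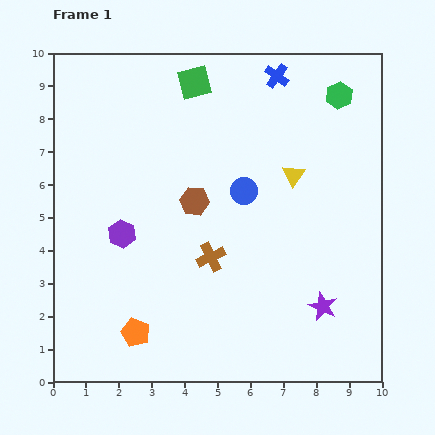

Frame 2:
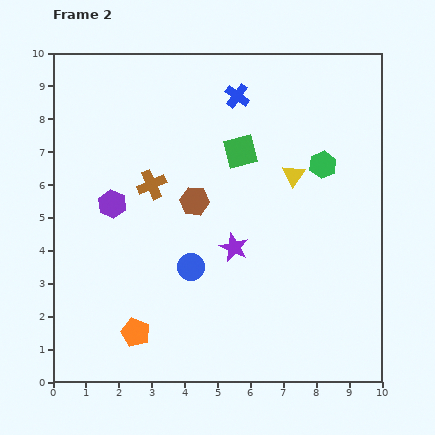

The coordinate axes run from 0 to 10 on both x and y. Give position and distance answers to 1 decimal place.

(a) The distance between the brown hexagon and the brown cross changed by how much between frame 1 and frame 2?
-0.4

Distance in frame 1: 1.8. Distance in frame 2: 1.4.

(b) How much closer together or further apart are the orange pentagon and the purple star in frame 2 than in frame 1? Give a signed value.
-1.8

Distance in frame 1: 5.8. Distance in frame 2: 4.0.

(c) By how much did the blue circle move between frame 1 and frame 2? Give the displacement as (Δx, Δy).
(-1.6, -2.3)

The blue circle was at (5.8, 5.8) in frame 1 and (4.2, 3.5) in frame 2.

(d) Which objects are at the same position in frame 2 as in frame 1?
the orange pentagon, the yellow triangle, the brown hexagon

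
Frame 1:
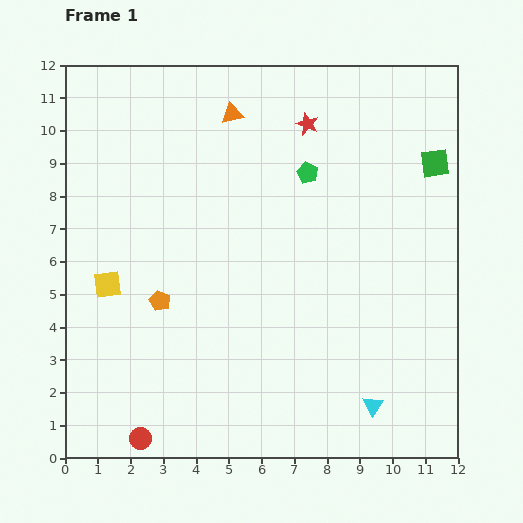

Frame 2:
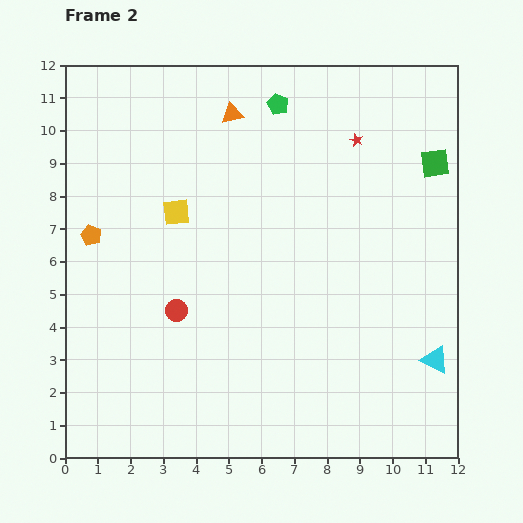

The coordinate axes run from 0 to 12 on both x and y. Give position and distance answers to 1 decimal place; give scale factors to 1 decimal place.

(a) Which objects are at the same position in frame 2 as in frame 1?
the green square, the orange triangle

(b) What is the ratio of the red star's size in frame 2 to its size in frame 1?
0.6×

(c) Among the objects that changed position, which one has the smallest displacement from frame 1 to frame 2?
the red star

(moved 1.6)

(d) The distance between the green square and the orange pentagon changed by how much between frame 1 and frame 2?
+1.3

Distance in frame 1: 9.4. Distance in frame 2: 10.7.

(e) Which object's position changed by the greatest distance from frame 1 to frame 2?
the red circle

(moved 4.1; next 3.0)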